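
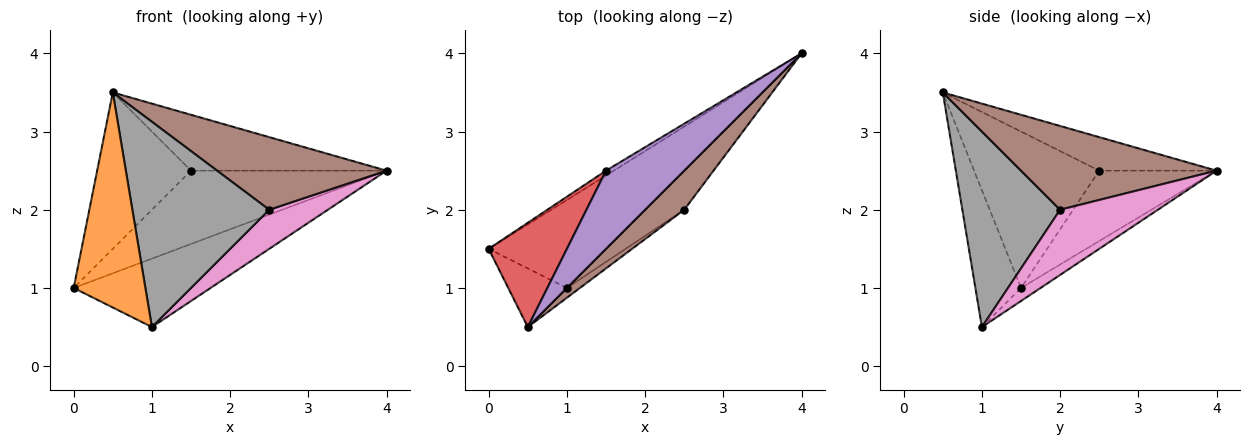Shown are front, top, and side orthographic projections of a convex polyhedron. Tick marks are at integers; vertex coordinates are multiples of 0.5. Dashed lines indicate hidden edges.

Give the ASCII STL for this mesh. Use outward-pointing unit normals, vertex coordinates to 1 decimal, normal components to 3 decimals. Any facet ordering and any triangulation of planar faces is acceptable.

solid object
 facet normal -0.087 0.612 -0.786
  outer loop
   vertex 1.0 1.0 0.5
   vertex 0.0 1.5 1.0
   vertex 4.0 4.0 2.5
  endloop
 endfacet
 facet normal -0.523 -0.822 -0.224
  outer loop
   vertex 1.0 1.0 0.5
   vertex 0.5 0.5 3.5
   vertex 0.0 1.5 1.0
  endloop
 endfacet
 facet normal -0.514 0.856 -0.057
  outer loop
   vertex 1.5 2.5 2.5
   vertex 4.0 4.0 2.5
   vertex 0.0 1.5 1.0
  endloop
 endfacet
 facet normal -0.743 0.557 0.371
  outer loop
   vertex 1.5 2.5 2.5
   vertex 0.0 1.5 1.0
   vertex 0.5 0.5 3.5
  endloop
 endfacet
 facet normal -0.329 0.549 0.768
  outer loop
   vertex 1.5 2.5 2.5
   vertex 0.5 0.5 3.5
   vertex 4.0 4.0 2.5
  endloop
 endfacet
 facet normal 0.713 -0.618 0.333
  outer loop
   vertex 2.5 2.0 2.0
   vertex 4.0 4.0 2.5
   vertex 0.5 0.5 3.5
  endloop
 endfacet
 facet normal 0.762 -0.457 -0.457
  outer loop
   vertex 2.5 2.0 2.0
   vertex 1.0 1.0 0.5
   vertex 4.0 4.0 2.5
  endloop
 endfacet
 facet normal 0.581 -0.813 -0.039
  outer loop
   vertex 2.5 2.0 2.0
   vertex 0.5 0.5 3.5
   vertex 1.0 1.0 0.5
  endloop
 endfacet
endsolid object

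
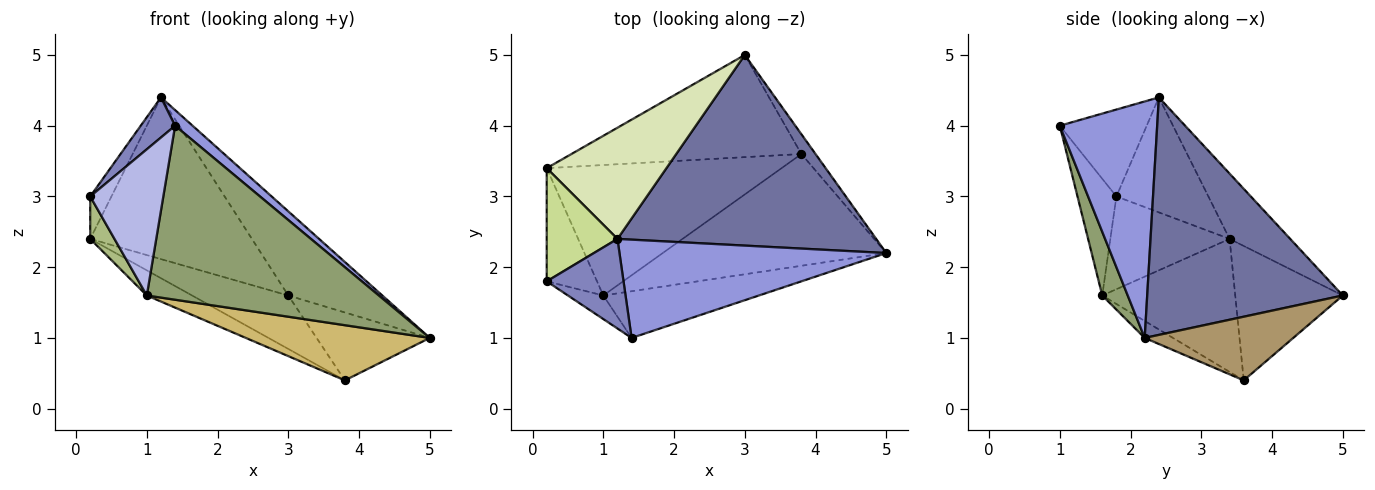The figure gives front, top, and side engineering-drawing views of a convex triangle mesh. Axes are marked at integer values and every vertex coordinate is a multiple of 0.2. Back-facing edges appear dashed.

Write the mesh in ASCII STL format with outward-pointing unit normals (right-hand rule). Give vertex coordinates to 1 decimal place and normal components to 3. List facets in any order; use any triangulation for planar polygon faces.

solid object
 facet normal 0.643 0.309 0.701
  outer loop
   vertex 1.2 2.4 4.4
   vertex 5.0 2.2 1.0
   vertex 3.0 5.0 1.6
  endloop
 endfacet
 facet normal -0.718 -0.284 0.635
  outer loop
   vertex 1.4 1.0 4.0
   vertex 1.2 2.4 4.4
   vertex 0.2 1.8 3.0
  endloop
 endfacet
 facet normal 0.659 -0.118 0.743
  outer loop
   vertex 1.4 1.0 4.0
   vertex 5.0 2.2 1.0
   vertex 1.2 2.4 4.4
  endloop
 endfacet
 facet normal -0.465 -0.874 -0.141
  outer loop
   vertex 1.0 1.6 1.6
   vertex 1.4 1.0 4.0
   vertex 0.2 1.8 3.0
  endloop
 endfacet
 facet normal 0.105 -0.960 -0.258
  outer loop
   vertex 1.0 1.6 1.6
   vertex 5.0 2.2 1.0
   vertex 1.4 1.0 4.0
  endloop
 endfacet
 facet normal -0.865 -0.176 -0.469
  outer loop
   vertex 0.2 3.4 2.4
   vertex 1.0 1.6 1.6
   vertex 0.2 1.8 3.0
  endloop
 endfacet
 facet normal -0.836 0.193 0.514
  outer loop
   vertex 0.2 3.4 2.4
   vertex 0.2 1.8 3.0
   vertex 1.2 2.4 4.4
  endloop
 endfacet
 facet normal -0.295 0.787 0.541
  outer loop
   vertex 0.2 3.4 2.4
   vertex 1.2 2.4 4.4
   vertex 3.0 5.0 1.6
  endloop
 endfacet
 facet normal 0.783 0.597 -0.174
  outer loop
   vertex 3.8 3.6 0.4
   vertex 3.0 5.0 1.6
   vertex 5.0 2.2 1.0
  endloop
 endfacet
 facet normal -0.068 -0.442 -0.895
  outer loop
   vertex 3.8 3.6 0.4
   vertex 5.0 2.2 1.0
   vertex 1.0 1.6 1.6
  endloop
 endfacet
 facet normal -0.460 0.412 -0.787
  outer loop
   vertex 3.8 3.6 0.4
   vertex 0.2 3.4 2.4
   vertex 3.0 5.0 1.6
  endloop
 endfacet
 facet normal -0.486 0.165 -0.858
  outer loop
   vertex 3.8 3.6 0.4
   vertex 1.0 1.6 1.6
   vertex 0.2 3.4 2.4
  endloop
 endfacet
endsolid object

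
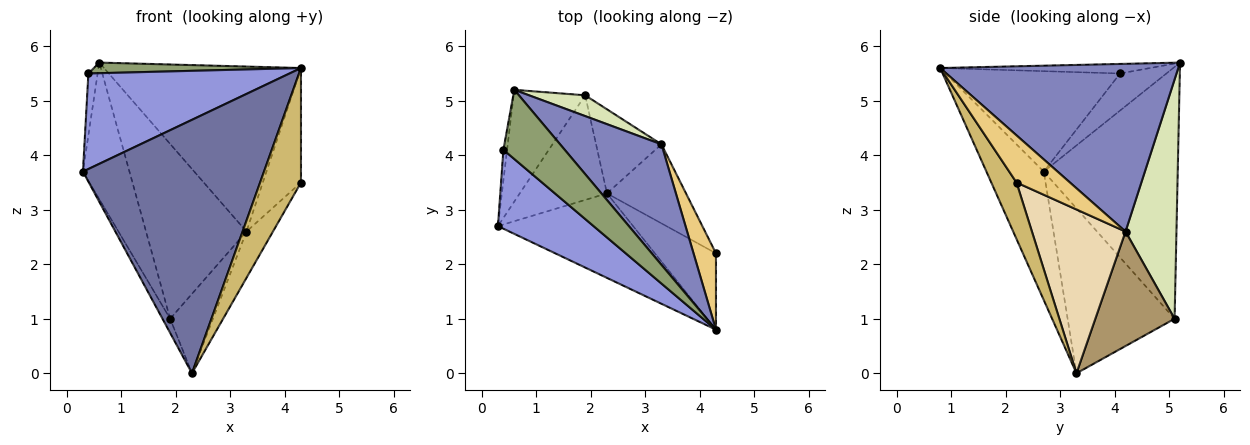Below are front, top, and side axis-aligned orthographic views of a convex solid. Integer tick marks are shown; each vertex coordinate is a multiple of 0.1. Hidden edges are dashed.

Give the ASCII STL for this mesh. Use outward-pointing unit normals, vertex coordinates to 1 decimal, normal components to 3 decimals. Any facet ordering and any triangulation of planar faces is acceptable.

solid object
 facet normal -0.288 -0.909 -0.303
  outer loop
   vertex 2.3 3.3 0.0
   vertex 4.3 0.8 5.6
   vertex 0.3 2.7 3.7
  endloop
 endfacet
 facet normal 0.699 0.578 0.422
  outer loop
   vertex 3.3 4.2 2.6
   vertex 0.6 5.2 5.7
   vertex 4.3 0.8 5.6
  endloop
 endfacet
 facet normal -0.556 -0.641 0.529
  outer loop
   vertex 0.4 4.1 5.5
   vertex 0.3 2.7 3.7
   vertex 4.3 0.8 5.6
  endloop
 endfacet
 facet normal -0.976 0.195 -0.098
  outer loop
   vertex 0.4 4.1 5.5
   vertex 0.6 5.2 5.7
   vertex 0.3 2.7 3.7
  endloop
 endfacet
 facet normal -0.152 -0.150 0.977
  outer loop
   vertex 0.4 4.1 5.5
   vertex 4.3 0.8 5.6
   vertex 0.6 5.2 5.7
  endloop
 endfacet
 facet normal -0.912 0.317 -0.259
  outer loop
   vertex 1.9 5.1 1.0
   vertex 0.3 2.7 3.7
   vertex 0.6 5.2 5.7
  endloop
 endfacet
 facet normal -0.882 0.063 -0.467
  outer loop
   vertex 1.9 5.1 1.0
   vertex 2.3 3.3 0.0
   vertex 0.3 2.7 3.7
  endloop
 endfacet
 facet normal 0.450 0.887 0.105
  outer loop
   vertex 1.9 5.1 1.0
   vertex 0.6 5.2 5.7
   vertex 3.3 4.2 2.6
  endloop
 endfacet
 facet normal 0.786 0.424 -0.449
  outer loop
   vertex 1.9 5.1 1.0
   vertex 3.3 4.2 2.6
   vertex 2.3 3.3 0.0
  endloop
 endfacet
 facet normal 0.457 -0.740 -0.494
  outer loop
   vertex 4.3 2.2 3.5
   vertex 4.3 0.8 5.6
   vertex 2.3 3.3 0.0
  endloop
 endfacet
 facet normal 0.759 0.542 0.361
  outer loop
   vertex 4.3 2.2 3.5
   vertex 3.3 4.2 2.6
   vertex 4.3 0.8 5.6
  endloop
 endfacet
 facet normal 0.873 0.247 -0.421
  outer loop
   vertex 4.3 2.2 3.5
   vertex 2.3 3.3 0.0
   vertex 3.3 4.2 2.6
  endloop
 endfacet
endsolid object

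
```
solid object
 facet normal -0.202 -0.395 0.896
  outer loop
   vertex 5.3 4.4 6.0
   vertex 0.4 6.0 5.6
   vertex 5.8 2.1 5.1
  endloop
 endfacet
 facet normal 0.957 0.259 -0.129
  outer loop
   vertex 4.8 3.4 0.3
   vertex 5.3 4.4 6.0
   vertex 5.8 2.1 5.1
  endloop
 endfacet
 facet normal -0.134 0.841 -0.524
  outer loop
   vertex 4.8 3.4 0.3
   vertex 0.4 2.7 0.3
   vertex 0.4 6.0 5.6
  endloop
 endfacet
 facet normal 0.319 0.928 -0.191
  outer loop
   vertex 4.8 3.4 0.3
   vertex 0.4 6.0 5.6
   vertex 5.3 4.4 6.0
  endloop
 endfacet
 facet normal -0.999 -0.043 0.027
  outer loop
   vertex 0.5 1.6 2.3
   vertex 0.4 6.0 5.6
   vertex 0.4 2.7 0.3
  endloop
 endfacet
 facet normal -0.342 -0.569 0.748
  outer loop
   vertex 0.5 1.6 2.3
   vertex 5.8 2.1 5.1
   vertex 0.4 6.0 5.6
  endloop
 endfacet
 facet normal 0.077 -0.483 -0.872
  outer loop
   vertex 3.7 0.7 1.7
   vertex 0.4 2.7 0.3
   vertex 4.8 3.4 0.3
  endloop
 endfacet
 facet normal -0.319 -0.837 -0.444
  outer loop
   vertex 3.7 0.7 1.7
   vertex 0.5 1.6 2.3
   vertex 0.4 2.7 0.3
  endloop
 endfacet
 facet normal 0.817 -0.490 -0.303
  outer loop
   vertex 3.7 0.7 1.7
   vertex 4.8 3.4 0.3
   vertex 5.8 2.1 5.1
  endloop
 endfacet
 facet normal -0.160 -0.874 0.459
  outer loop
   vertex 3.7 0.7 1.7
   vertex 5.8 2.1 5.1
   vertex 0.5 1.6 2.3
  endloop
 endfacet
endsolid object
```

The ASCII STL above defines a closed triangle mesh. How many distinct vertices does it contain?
7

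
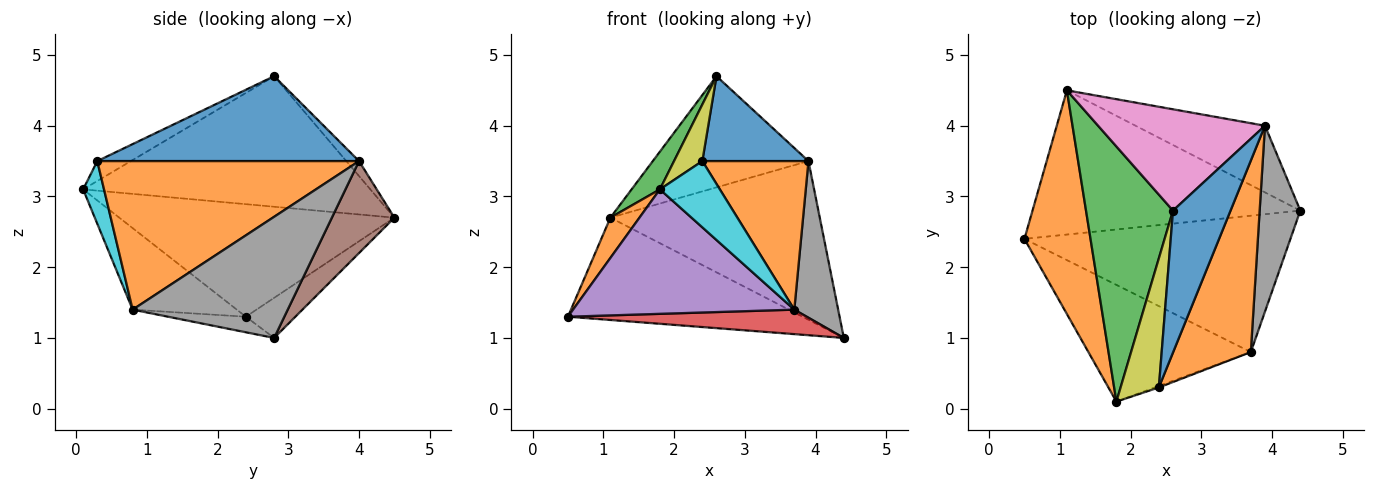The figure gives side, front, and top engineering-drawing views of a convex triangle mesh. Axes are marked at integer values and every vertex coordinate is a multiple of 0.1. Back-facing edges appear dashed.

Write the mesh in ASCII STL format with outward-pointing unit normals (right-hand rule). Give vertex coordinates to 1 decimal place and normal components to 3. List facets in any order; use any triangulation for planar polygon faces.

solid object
 facet normal -0.121 0.574 -0.810
  outer loop
   vertex 1.1 4.5 2.7
   vertex 4.4 2.8 1.0
   vertex 0.5 2.4 1.3
  endloop
 endfacet
 facet normal -0.859 -0.091 0.504
  outer loop
   vertex 1.1 4.5 2.7
   vertex 0.5 2.4 1.3
   vertex 1.8 0.1 3.1
  endloop
 endfacet
 facet normal -0.829 -0.082 0.553
  outer loop
   vertex 1.1 4.5 2.7
   vertex 1.8 0.1 3.1
   vertex 2.6 2.8 4.7
  endloop
 endfacet
 facet normal -0.057 -0.176 -0.983
  outer loop
   vertex 3.7 0.8 1.4
   vertex 0.5 2.4 1.3
   vertex 4.4 2.8 1.0
  endloop
 endfacet
 facet normal -0.325 -0.690 -0.647
  outer loop
   vertex 3.7 0.8 1.4
   vertex 1.8 0.1 3.1
   vertex 0.5 2.4 1.3
  endloop
 endfacet
 facet normal 0.265 0.889 -0.374
  outer loop
   vertex 3.9 4.0 3.5
   vertex 4.4 2.8 1.0
   vertex 1.1 4.5 2.7
  endloop
 endfacet
 facet normal -0.060 0.738 0.672
  outer loop
   vertex 3.9 4.0 3.5
   vertex 1.1 4.5 2.7
   vertex 2.6 2.8 4.7
  endloop
 endfacet
 facet normal 0.916 -0.259 0.307
  outer loop
   vertex 3.9 4.0 3.5
   vertex 3.7 0.8 1.4
   vertex 4.4 2.8 1.0
  endloop
 endfacet
 facet normal -0.430 -0.362 0.827
  outer loop
   vertex 2.4 0.3 3.5
   vertex 2.6 2.8 4.7
   vertex 1.8 0.1 3.1
  endloop
 endfacet
 facet normal 0.329 -0.944 -0.021
  outer loop
   vertex 2.4 0.3 3.5
   vertex 1.8 0.1 3.1
   vertex 3.7 0.8 1.4
  endloop
 endfacet
 facet normal 0.785 -0.318 0.532
  outer loop
   vertex 2.4 0.3 3.5
   vertex 3.9 4.0 3.5
   vertex 2.6 2.8 4.7
  endloop
 endfacet
 facet normal 0.834 -0.338 0.436
  outer loop
   vertex 2.4 0.3 3.5
   vertex 3.7 0.8 1.4
   vertex 3.9 4.0 3.5
  endloop
 endfacet
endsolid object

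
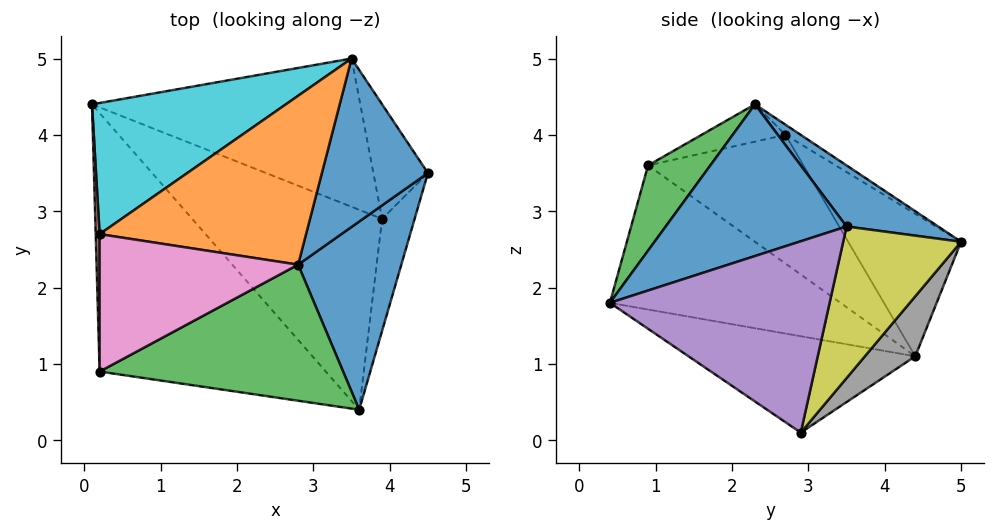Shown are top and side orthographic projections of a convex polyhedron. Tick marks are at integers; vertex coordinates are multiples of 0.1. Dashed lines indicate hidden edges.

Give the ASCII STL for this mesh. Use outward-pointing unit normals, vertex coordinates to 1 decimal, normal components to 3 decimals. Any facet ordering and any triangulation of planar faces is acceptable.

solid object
 facet normal 0.762 -0.388 0.518
  outer loop
   vertex 2.8 2.3 4.4
   vertex 3.6 0.4 1.8
   vertex 4.5 3.5 2.8
  endloop
 endfacet
 facet normal -0.457 -0.526 -0.718
  outer loop
   vertex 0.2 0.9 3.6
   vertex 0.1 4.4 1.1
   vertex 3.6 0.4 1.8
  endloop
 endfacet
 facet normal 0.216 -0.755 0.619
  outer loop
   vertex 0.2 0.9 3.6
   vertex 3.6 0.4 1.8
   vertex 2.8 2.3 4.4
  endloop
 endfacet
 facet normal -0.396 -0.483 -0.781
  outer loop
   vertex 3.9 2.9 0.1
   vertex 3.6 0.4 1.8
   vertex 0.1 4.4 1.1
  endloop
 endfacet
 facet normal 0.960 -0.226 -0.163
  outer loop
   vertex 3.9 2.9 0.1
   vertex 4.5 3.5 2.8
   vertex 3.6 0.4 1.8
  endloop
 endfacet
 facet normal -1.000 -0.007 0.030
  outer loop
   vertex 0.2 2.7 4.0
   vertex 0.1 4.4 1.1
   vertex 0.2 0.9 3.6
  endloop
 endfacet
 facet normal -0.181 -0.213 0.960
  outer loop
   vertex 0.2 2.7 4.0
   vertex 0.2 0.9 3.6
   vertex 2.8 2.3 4.4
  endloop
 endfacet
 facet normal 0.139 0.769 -0.624
  outer loop
   vertex 3.5 5.0 2.6
   vertex 3.9 2.9 0.1
   vertex 0.1 4.4 1.1
  endloop
 endfacet
 facet normal 0.813 0.503 -0.293
  outer loop
   vertex 3.5 5.0 2.6
   vertex 4.5 3.5 2.8
   vertex 3.9 2.9 0.1
  endloop
 endfacet
 facet normal -0.354 0.801 0.482
  outer loop
   vertex 3.5 5.0 2.6
   vertex 0.1 4.4 1.1
   vertex 0.2 2.7 4.0
  endloop
 endfacet
 facet normal 0.455 0.409 0.791
  outer loop
   vertex 3.5 5.0 2.6
   vertex 2.8 2.3 4.4
   vertex 4.5 3.5 2.8
  endloop
 endfacet
 facet normal -0.041 0.562 0.826
  outer loop
   vertex 3.5 5.0 2.6
   vertex 0.2 2.7 4.0
   vertex 2.8 2.3 4.4
  endloop
 endfacet
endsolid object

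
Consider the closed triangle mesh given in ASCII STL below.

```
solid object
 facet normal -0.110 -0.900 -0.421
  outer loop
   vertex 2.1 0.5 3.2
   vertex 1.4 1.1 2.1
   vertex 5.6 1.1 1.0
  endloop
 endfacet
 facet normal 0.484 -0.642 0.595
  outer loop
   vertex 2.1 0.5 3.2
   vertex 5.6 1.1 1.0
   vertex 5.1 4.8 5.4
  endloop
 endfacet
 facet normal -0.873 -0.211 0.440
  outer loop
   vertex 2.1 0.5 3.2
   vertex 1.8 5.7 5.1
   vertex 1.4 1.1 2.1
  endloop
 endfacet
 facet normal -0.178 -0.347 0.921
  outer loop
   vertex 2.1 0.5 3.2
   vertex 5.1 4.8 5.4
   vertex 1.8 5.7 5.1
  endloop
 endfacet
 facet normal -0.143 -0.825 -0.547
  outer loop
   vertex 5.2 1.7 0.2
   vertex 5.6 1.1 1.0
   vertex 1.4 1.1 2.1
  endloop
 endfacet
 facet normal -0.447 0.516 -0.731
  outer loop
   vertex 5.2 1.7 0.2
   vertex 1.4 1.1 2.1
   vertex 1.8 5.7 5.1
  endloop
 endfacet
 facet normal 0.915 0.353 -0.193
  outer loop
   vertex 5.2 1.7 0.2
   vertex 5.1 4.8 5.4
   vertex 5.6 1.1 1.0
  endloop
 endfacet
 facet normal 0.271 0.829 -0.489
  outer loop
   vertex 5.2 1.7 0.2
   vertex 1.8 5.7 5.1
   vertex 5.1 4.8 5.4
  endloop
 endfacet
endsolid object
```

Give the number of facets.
8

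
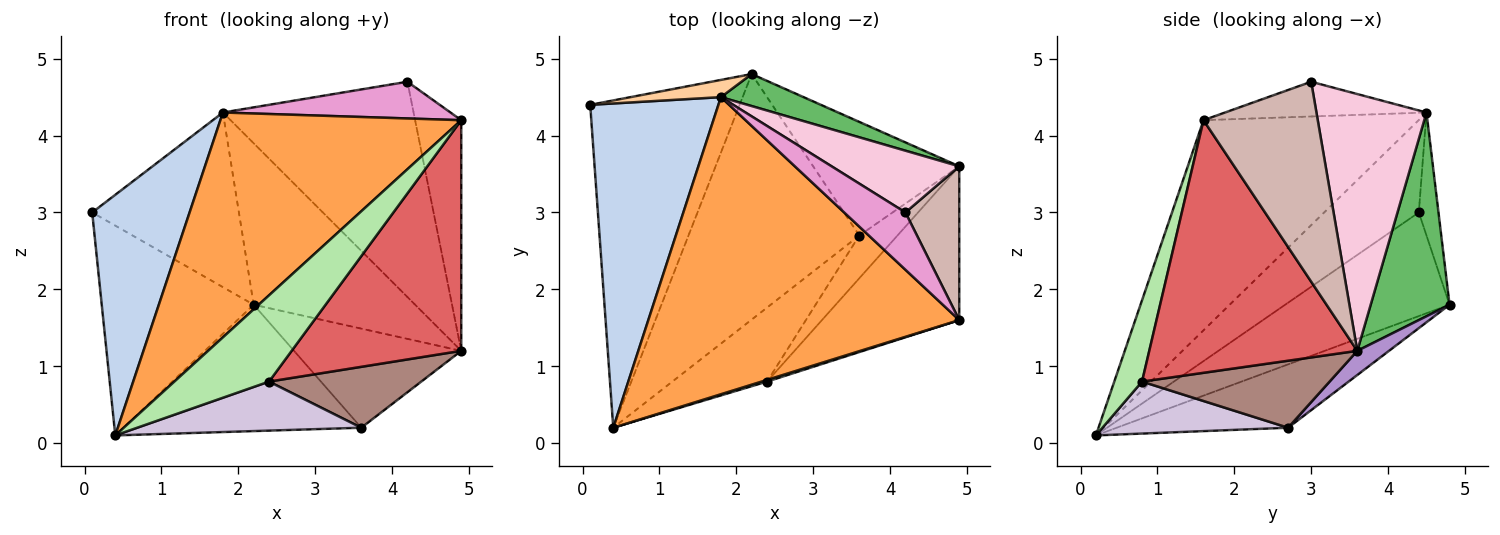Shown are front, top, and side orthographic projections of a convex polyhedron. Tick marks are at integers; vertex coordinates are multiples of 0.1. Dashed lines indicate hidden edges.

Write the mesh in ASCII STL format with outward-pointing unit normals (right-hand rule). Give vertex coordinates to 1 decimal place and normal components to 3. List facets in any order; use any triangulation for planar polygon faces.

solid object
 facet normal -0.504 0.466 -0.727
  outer loop
   vertex 2.2 4.8 1.8
   vertex 0.4 0.2 0.1
   vertex 0.1 4.4 3.0
  endloop
 endfacet
 facet normal -0.501 -0.516 0.695
  outer loop
   vertex 1.8 4.5 4.3
   vertex 0.1 4.4 3.0
   vertex 0.4 0.2 0.1
  endloop
 endfacet
 facet normal -0.474 -0.531 0.702
  outer loop
   vertex 1.8 4.5 4.3
   vertex 0.4 0.2 0.1
   vertex 4.9 1.6 4.2
  endloop
 endfacet
 facet normal -0.132 0.986 0.097
  outer loop
   vertex 1.8 4.5 4.3
   vertex 2.2 4.8 1.8
   vertex 0.1 4.4 3.0
  endloop
 endfacet
 facet normal 0.432 0.885 0.175
  outer loop
   vertex 1.8 4.5 4.3
   vertex 4.9 3.6 1.2
   vertex 2.2 4.8 1.8
  endloop
 endfacet
 facet normal 0.281 -0.959 0.019
  outer loop
   vertex 2.4 0.8 0.8
   vertex 4.9 1.6 4.2
   vertex 0.4 0.2 0.1
  endloop
 endfacet
 facet normal 0.714 -0.582 -0.388
  outer loop
   vertex 2.4 0.8 0.8
   vertex 4.9 3.6 1.2
   vertex 4.9 1.6 4.2
  endloop
 endfacet
 facet normal -0.313 0.435 -0.844
  outer loop
   vertex 3.6 2.7 0.2
   vertex 0.4 0.2 0.1
   vertex 2.2 4.8 1.8
  endloop
 endfacet
 facet normal 0.124 0.652 -0.748
  outer loop
   vertex 3.6 2.7 0.2
   vertex 2.2 4.8 1.8
   vertex 4.9 3.6 1.2
  endloop
 endfacet
 facet normal 0.416 -0.502 -0.758
  outer loop
   vertex 3.6 2.7 0.2
   vertex 2.4 0.8 0.8
   vertex 0.4 0.2 0.1
  endloop
 endfacet
 facet normal 0.710 -0.576 -0.405
  outer loop
   vertex 3.6 2.7 0.2
   vertex 4.9 3.6 1.2
   vertex 2.4 0.8 0.8
  endloop
 endfacet
 facet normal 0.900 0.363 0.242
  outer loop
   vertex 4.2 3.0 4.7
   vertex 4.9 1.6 4.2
   vertex 4.9 3.6 1.2
  endloop
 endfacet
 facet normal -0.431 -0.487 0.760
  outer loop
   vertex 4.2 3.0 4.7
   vertex 1.8 4.5 4.3
   vertex 4.9 1.6 4.2
  endloop
 endfacet
 facet normal 0.485 0.841 0.241
  outer loop
   vertex 4.2 3.0 4.7
   vertex 4.9 3.6 1.2
   vertex 1.8 4.5 4.3
  endloop
 endfacet
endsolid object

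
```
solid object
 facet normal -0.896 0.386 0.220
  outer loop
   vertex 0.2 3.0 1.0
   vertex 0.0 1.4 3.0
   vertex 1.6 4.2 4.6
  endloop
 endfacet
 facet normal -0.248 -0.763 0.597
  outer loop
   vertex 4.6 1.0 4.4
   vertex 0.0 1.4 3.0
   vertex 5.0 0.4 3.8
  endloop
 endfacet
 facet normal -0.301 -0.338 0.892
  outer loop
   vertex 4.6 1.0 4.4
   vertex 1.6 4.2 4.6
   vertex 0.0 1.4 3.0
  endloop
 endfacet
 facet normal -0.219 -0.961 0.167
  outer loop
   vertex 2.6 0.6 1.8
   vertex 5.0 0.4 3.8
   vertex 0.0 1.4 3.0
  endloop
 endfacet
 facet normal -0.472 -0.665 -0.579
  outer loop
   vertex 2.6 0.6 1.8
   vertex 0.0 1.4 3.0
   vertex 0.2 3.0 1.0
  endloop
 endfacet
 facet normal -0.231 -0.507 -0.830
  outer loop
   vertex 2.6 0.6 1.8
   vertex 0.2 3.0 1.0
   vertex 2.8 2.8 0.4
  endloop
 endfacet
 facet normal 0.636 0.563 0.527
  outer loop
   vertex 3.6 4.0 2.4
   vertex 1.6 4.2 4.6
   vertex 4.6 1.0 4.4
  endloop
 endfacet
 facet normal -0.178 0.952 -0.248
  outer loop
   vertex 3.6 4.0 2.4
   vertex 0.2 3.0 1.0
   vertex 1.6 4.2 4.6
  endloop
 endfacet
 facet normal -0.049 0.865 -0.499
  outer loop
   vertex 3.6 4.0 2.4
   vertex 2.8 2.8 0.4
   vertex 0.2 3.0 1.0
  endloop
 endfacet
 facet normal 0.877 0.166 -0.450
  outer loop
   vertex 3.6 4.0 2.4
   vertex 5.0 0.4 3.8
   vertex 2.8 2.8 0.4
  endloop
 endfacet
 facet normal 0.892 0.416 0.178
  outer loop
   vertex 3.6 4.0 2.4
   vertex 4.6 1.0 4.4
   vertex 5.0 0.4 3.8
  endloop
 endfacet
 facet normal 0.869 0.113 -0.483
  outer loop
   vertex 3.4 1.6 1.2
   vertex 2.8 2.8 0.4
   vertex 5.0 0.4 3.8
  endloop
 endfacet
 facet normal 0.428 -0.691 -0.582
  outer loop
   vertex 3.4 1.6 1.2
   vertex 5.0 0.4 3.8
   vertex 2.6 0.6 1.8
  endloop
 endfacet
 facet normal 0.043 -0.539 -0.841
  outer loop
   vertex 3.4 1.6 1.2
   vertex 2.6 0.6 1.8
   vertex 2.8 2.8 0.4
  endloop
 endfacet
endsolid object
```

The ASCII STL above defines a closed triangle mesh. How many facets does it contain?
14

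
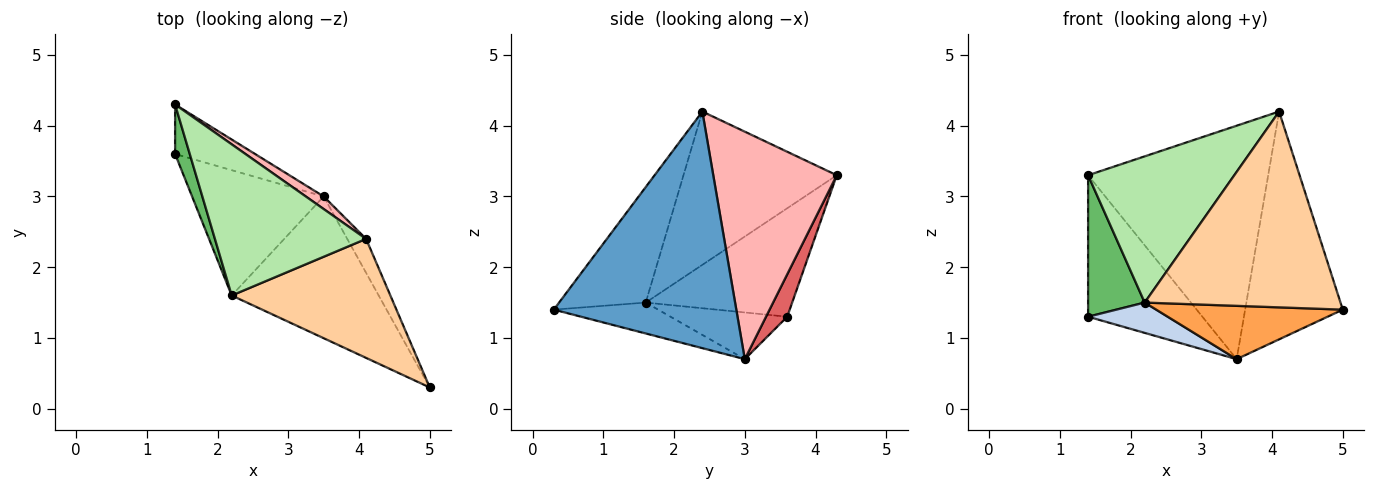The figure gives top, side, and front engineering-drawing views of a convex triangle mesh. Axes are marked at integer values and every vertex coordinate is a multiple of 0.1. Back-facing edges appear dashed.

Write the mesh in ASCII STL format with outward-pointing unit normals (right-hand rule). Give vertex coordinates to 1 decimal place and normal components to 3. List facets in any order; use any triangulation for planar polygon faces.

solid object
 facet normal 0.880 0.470 -0.070
  outer loop
   vertex 4.1 2.4 4.2
   vertex 5.0 0.3 1.4
   vertex 3.5 3.0 0.7
  endloop
 endfacet
 facet normal -0.326 -0.222 -0.919
  outer loop
   vertex 2.2 1.6 1.5
   vertex 1.4 3.6 1.3
   vertex 3.5 3.0 0.7
  endloop
 endfacet
 facet normal -0.193 -0.345 -0.918
  outer loop
   vertex 2.2 1.6 1.5
   vertex 3.5 3.0 0.7
   vertex 5.0 0.3 1.4
  endloop
 endfacet
 facet normal -0.354 -0.799 0.486
  outer loop
   vertex 2.2 1.6 1.5
   vertex 5.0 0.3 1.4
   vertex 4.1 2.4 4.2
  endloop
 endfacet
 facet normal -0.925 -0.358 0.125
  outer loop
   vertex 1.4 4.3 3.3
   vertex 1.4 3.6 1.3
   vertex 2.2 1.6 1.5
  endloop
 endfacet
 facet normal -0.589 -0.562 0.581
  outer loop
   vertex 1.4 4.3 3.3
   vertex 2.2 1.6 1.5
   vertex 4.1 2.4 4.2
  endloop
 endfacet
 facet normal 0.173 0.930 -0.325
  outer loop
   vertex 1.4 4.3 3.3
   vertex 3.5 3.0 0.7
   vertex 1.4 3.6 1.3
  endloop
 endfacet
 facet normal 0.565 0.824 0.044
  outer loop
   vertex 1.4 4.3 3.3
   vertex 4.1 2.4 4.2
   vertex 3.5 3.0 0.7
  endloop
 endfacet
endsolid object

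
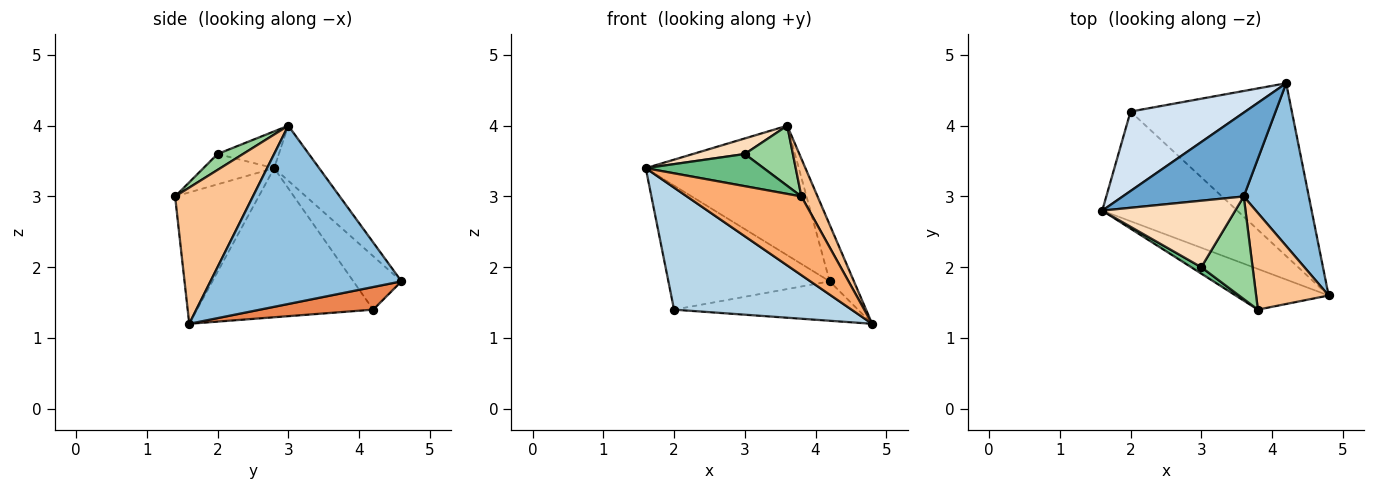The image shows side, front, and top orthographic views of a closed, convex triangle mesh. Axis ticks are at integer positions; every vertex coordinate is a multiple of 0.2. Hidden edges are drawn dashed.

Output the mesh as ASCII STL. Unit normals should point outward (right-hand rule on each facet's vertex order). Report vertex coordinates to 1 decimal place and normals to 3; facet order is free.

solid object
 facet normal -0.240 0.815 0.527
  outer loop
   vertex 3.6 3.0 4.0
   vertex 4.2 4.6 1.8
   vertex 1.6 2.8 3.4
  endloop
 endfacet
 facet normal 0.933 0.118 0.341
  outer loop
   vertex 3.6 3.0 4.0
   vertex 4.8 1.6 1.2
   vertex 4.2 4.6 1.8
  endloop
 endfacet
 facet normal -0.594 -0.598 -0.538
  outer loop
   vertex 2.0 4.2 1.4
   vertex 4.8 1.6 1.2
   vertex 1.6 2.8 3.4
  endloop
 endfacet
 facet normal -0.244 0.817 0.523
  outer loop
   vertex 2.0 4.2 1.4
   vertex 1.6 2.8 3.4
   vertex 4.2 4.6 1.8
  endloop
 endfacet
 facet normal 0.136 0.220 -0.966
  outer loop
   vertex 2.0 4.2 1.4
   vertex 4.2 4.6 1.8
   vertex 4.8 1.6 1.2
  endloop
 endfacet
 facet normal -0.544 -0.745 -0.385
  outer loop
   vertex 3.8 1.4 3.0
   vertex 1.6 2.8 3.4
   vertex 4.8 1.6 1.2
  endloop
 endfacet
 facet normal 0.868 -0.180 0.462
  outer loop
   vertex 3.8 1.4 3.0
   vertex 4.8 1.6 1.2
   vertex 3.6 3.0 4.0
  endloop
 endfacet
 facet normal -0.260 -0.220 0.940
  outer loop
   vertex 3.0 2.0 3.6
   vertex 3.6 3.0 4.0
   vertex 1.6 2.8 3.4
  endloop
 endfacet
 facet normal -0.507 -0.845 0.169
  outer loop
   vertex 3.0 2.0 3.6
   vertex 1.6 2.8 3.4
   vertex 3.8 1.4 3.0
  endloop
 endfacet
 facet normal 0.259 -0.489 0.833
  outer loop
   vertex 3.0 2.0 3.6
   vertex 3.8 1.4 3.0
   vertex 3.6 3.0 4.0
  endloop
 endfacet
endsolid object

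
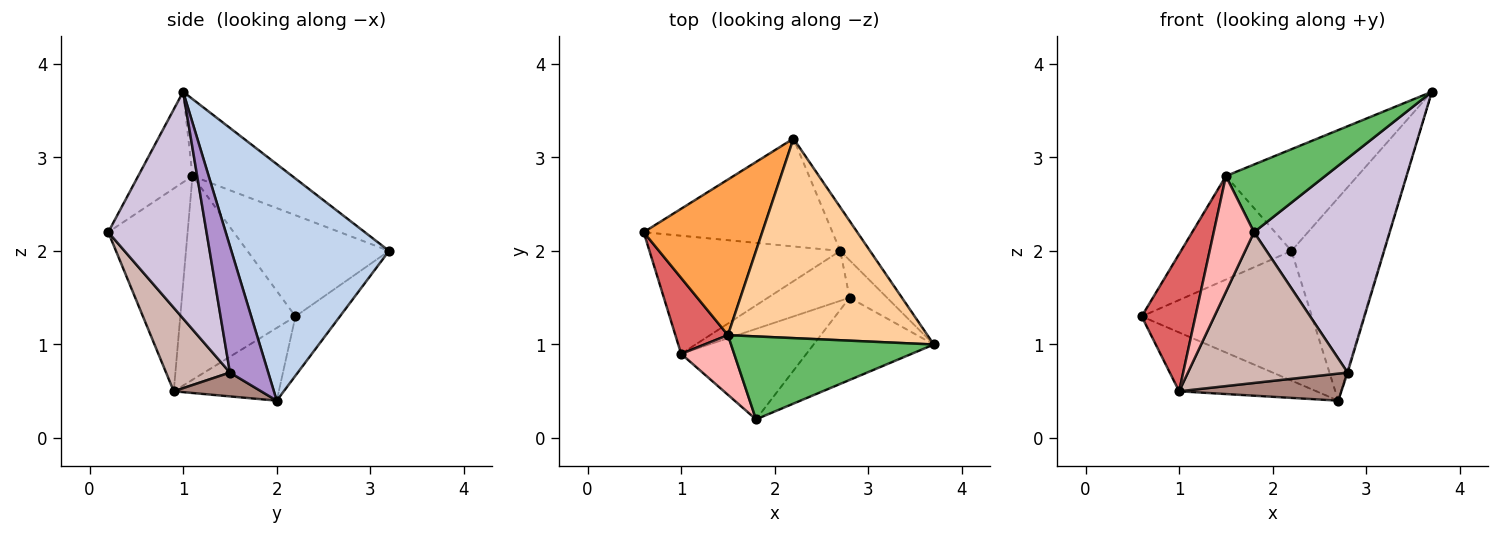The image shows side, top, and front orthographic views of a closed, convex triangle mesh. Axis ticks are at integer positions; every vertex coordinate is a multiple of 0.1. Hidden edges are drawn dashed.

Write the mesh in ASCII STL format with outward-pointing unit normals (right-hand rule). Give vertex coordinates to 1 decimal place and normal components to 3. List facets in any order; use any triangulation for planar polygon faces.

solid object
 facet normal -0.197 0.754 -0.627
  outer loop
   vertex 2.7 2.0 0.4
   vertex 0.6 2.2 1.3
   vertex 2.2 3.2 2.0
  endloop
 endfacet
 facet normal 0.858 0.502 -0.108
  outer loop
   vertex 2.7 2.0 0.4
   vertex 2.2 3.2 2.0
   vertex 3.7 1.0 3.7
  endloop
 endfacet
 facet normal -0.579 0.452 0.679
  outer loop
   vertex 1.5 1.1 2.8
   vertex 2.2 3.2 2.0
   vertex 0.6 2.2 1.3
  endloop
 endfacet
 facet normal -0.325 0.429 0.843
  outer loop
   vertex 1.5 1.1 2.8
   vertex 3.7 1.0 3.7
   vertex 2.2 3.2 2.0
  endloop
 endfacet
 facet normal -0.327 -0.597 0.732
  outer loop
   vertex 1.5 1.1 2.8
   vertex 1.8 0.2 2.2
   vertex 3.7 1.0 3.7
  endloop
 endfacet
 facet normal -0.323 0.422 -0.847
  outer loop
   vertex 1.0 0.9 0.5
   vertex 0.6 2.2 1.3
   vertex 2.7 2.0 0.4
  endloop
 endfacet
 facet normal -0.882 -0.412 0.228
  outer loop
   vertex 1.0 0.9 0.5
   vertex 1.5 1.1 2.8
   vertex 0.6 2.2 1.3
  endloop
 endfacet
 facet normal -0.868 -0.441 0.227
  outer loop
   vertex 1.0 0.9 0.5
   vertex 1.8 0.2 2.2
   vertex 1.5 1.1 2.8
  endloop
 endfacet
 facet normal 0.959 0.021 -0.284
  outer loop
   vertex 2.8 1.5 0.7
   vertex 2.7 2.0 0.4
   vertex 3.7 1.0 3.7
  endloop
 endfacet
 facet normal 0.560 -0.773 -0.297
  outer loop
   vertex 2.8 1.5 0.7
   vertex 3.7 1.0 3.7
   vertex 1.8 0.2 2.2
  endloop
 endfacet
 facet normal 0.248 -0.461 -0.852
  outer loop
   vertex 2.8 1.5 0.7
   vertex 1.0 0.9 0.5
   vertex 2.7 2.0 0.4
  endloop
 endfacet
 facet normal 0.324 -0.811 -0.487
  outer loop
   vertex 2.8 1.5 0.7
   vertex 1.8 0.2 2.2
   vertex 1.0 0.9 0.5
  endloop
 endfacet
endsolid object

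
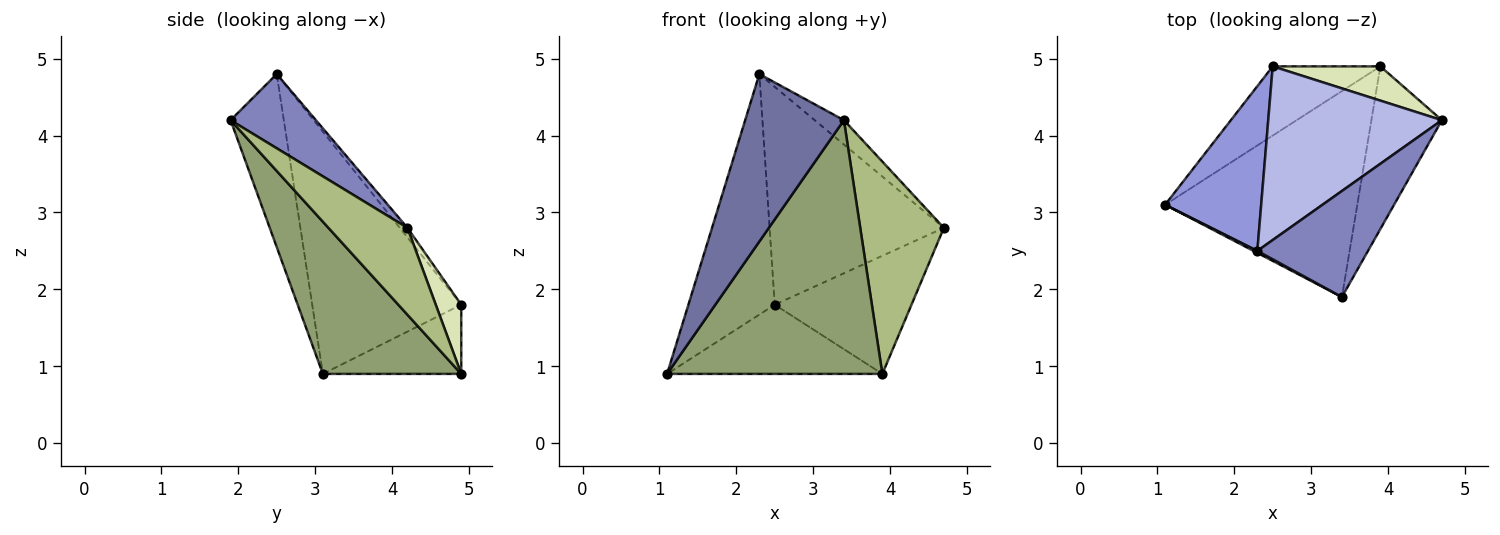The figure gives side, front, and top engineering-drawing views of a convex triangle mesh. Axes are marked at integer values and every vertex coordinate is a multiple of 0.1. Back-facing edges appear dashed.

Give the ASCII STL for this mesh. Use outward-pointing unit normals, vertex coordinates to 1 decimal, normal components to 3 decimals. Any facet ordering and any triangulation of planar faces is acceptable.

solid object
 facet normal -0.474 -0.880 0.011
  outer loop
   vertex 2.3 2.5 4.8
   vertex 1.1 3.1 0.9
   vertex 3.4 1.9 4.2
  endloop
 endfacet
 facet normal 0.547 0.187 0.816
  outer loop
   vertex 2.3 2.5 4.8
   vertex 3.4 1.9 4.2
   vertex 4.7 4.2 2.8
  endloop
 endfacet
 facet normal -0.818 0.474 0.325
  outer loop
   vertex 2.5 4.9 1.8
   vertex 1.1 3.1 0.9
   vertex 2.3 2.5 4.8
  endloop
 endfacet
 facet normal -0.034 0.782 0.623
  outer loop
   vertex 2.5 4.9 1.8
   vertex 2.3 2.5 4.8
   vertex 4.7 4.2 2.8
  endloop
 endfacet
 facet normal 0.447 -0.695 -0.564
  outer loop
   vertex 3.9 4.9 0.9
   vertex 3.4 1.9 4.2
   vertex 1.1 3.1 0.9
  endloop
 endfacet
 facet normal 0.600 -0.635 -0.487
  outer loop
   vertex 3.9 4.9 0.9
   vertex 4.7 4.2 2.8
   vertex 3.4 1.9 4.2
  endloop
 endfacet
 facet normal -0.414 0.644 -0.644
  outer loop
   vertex 3.9 4.9 0.9
   vertex 1.1 3.1 0.9
   vertex 2.5 4.9 1.8
  endloop
 endfacet
 facet normal 0.176 0.945 0.274
  outer loop
   vertex 3.9 4.9 0.9
   vertex 2.5 4.9 1.8
   vertex 4.7 4.2 2.8
  endloop
 endfacet
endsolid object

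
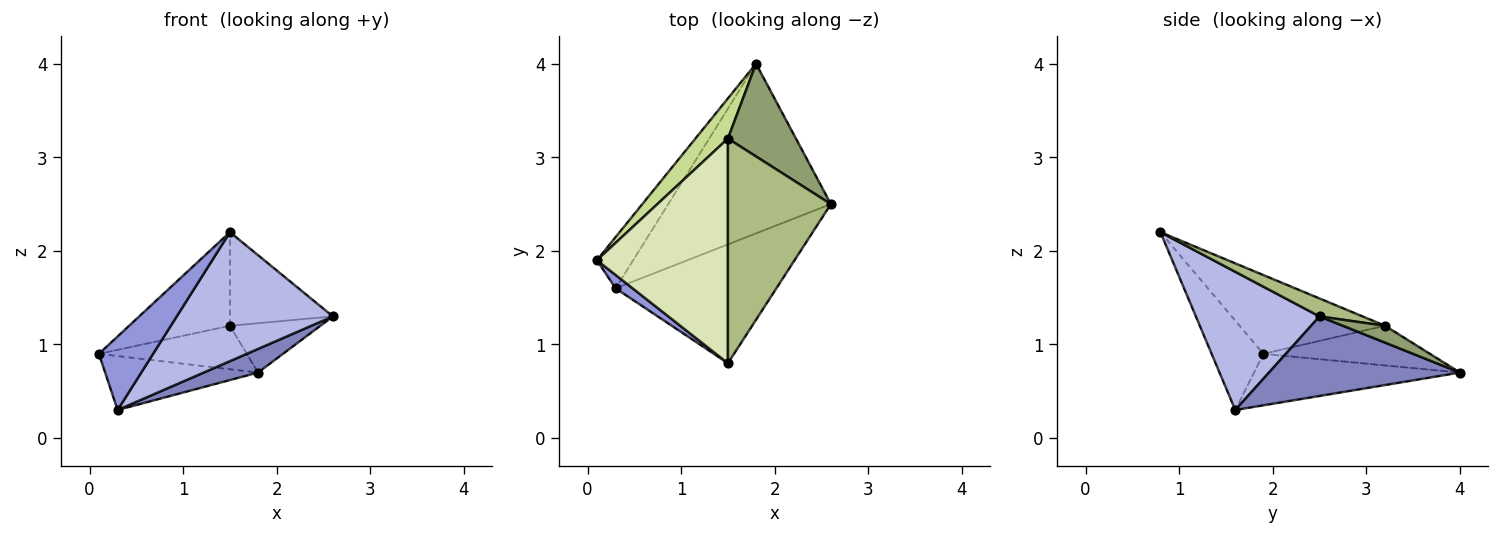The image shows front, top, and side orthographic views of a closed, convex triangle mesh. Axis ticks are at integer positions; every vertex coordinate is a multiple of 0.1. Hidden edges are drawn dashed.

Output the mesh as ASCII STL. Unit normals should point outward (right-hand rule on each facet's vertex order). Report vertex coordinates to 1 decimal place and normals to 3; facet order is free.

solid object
 facet normal -0.699 0.519 -0.492
  outer loop
   vertex 0.3 1.6 0.3
   vertex 0.1 1.9 0.9
   vertex 1.8 4.0 0.7
  endloop
 endfacet
 facet normal 0.436 -0.124 -0.891
  outer loop
   vertex 0.3 1.6 0.3
   vertex 1.8 4.0 0.7
   vertex 2.6 2.5 1.3
  endloop
 endfacet
 facet normal -0.685 -0.717 0.130
  outer loop
   vertex 1.5 0.8 2.2
   vertex 0.1 1.9 0.9
   vertex 0.3 1.6 0.3
  endloop
 endfacet
 facet normal 0.503 -0.636 -0.585
  outer loop
   vertex 1.5 0.8 2.2
   vertex 0.3 1.6 0.3
   vertex 2.6 2.5 1.3
  endloop
 endfacet
 facet normal 0.214 0.459 0.862
  outer loop
   vertex 1.5 3.2 1.2
   vertex 2.6 2.5 1.3
   vertex 1.8 4.0 0.7
  endloop
 endfacet
 facet normal 0.159 0.380 0.911
  outer loop
   vertex 1.5 3.2 1.2
   vertex 1.5 0.8 2.2
   vertex 2.6 2.5 1.3
  endloop
 endfacet
 facet normal -0.637 0.566 0.523
  outer loop
   vertex 1.5 3.2 1.2
   vertex 1.8 4.0 0.7
   vertex 0.1 1.9 0.9
  endloop
 endfacet
 facet normal -0.485 0.336 0.807
  outer loop
   vertex 1.5 3.2 1.2
   vertex 0.1 1.9 0.9
   vertex 1.5 0.8 2.2
  endloop
 endfacet
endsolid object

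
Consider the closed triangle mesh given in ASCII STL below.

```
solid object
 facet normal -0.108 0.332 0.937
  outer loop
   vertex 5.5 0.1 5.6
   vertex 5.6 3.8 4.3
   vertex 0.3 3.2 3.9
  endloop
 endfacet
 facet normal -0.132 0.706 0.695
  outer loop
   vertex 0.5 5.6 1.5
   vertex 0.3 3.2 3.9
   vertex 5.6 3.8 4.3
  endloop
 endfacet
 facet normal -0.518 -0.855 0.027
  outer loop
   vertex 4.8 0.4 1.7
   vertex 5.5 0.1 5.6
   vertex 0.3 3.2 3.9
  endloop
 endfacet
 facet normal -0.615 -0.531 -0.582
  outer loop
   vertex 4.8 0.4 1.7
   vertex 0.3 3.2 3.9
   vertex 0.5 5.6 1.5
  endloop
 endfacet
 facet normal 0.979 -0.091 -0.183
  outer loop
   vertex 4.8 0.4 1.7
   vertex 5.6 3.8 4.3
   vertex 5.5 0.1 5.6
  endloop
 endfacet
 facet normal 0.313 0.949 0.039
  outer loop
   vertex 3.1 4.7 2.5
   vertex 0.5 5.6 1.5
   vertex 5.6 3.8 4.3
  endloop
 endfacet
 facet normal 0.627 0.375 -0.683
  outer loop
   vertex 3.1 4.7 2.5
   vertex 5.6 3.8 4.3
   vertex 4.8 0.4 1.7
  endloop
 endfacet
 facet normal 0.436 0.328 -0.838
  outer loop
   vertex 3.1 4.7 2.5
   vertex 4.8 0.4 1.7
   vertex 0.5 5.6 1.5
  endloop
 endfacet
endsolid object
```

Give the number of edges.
12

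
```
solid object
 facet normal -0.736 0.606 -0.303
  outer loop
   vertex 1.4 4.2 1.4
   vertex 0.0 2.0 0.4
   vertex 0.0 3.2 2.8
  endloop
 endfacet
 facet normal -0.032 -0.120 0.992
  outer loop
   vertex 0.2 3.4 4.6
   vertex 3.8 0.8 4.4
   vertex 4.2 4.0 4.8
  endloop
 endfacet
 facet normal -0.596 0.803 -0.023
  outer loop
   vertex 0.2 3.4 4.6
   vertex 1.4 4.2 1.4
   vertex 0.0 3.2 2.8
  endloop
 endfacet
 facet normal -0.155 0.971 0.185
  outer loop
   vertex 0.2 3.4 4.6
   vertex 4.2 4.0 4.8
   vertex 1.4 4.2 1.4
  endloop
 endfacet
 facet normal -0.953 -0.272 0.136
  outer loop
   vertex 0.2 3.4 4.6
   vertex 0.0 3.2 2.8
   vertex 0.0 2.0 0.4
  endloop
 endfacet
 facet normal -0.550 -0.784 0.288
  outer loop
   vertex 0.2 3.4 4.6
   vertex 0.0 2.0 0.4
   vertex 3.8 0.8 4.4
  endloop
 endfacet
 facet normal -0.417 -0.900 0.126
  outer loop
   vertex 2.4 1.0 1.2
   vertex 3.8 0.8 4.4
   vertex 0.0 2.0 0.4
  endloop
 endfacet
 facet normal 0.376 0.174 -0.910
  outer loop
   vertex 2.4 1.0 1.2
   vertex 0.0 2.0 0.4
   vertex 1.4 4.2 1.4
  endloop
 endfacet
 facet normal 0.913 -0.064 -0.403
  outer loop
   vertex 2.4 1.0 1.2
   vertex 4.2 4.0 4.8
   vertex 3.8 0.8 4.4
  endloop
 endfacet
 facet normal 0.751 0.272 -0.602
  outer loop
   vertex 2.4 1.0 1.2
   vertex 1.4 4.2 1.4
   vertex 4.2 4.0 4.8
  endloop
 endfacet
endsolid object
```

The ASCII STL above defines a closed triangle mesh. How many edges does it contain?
15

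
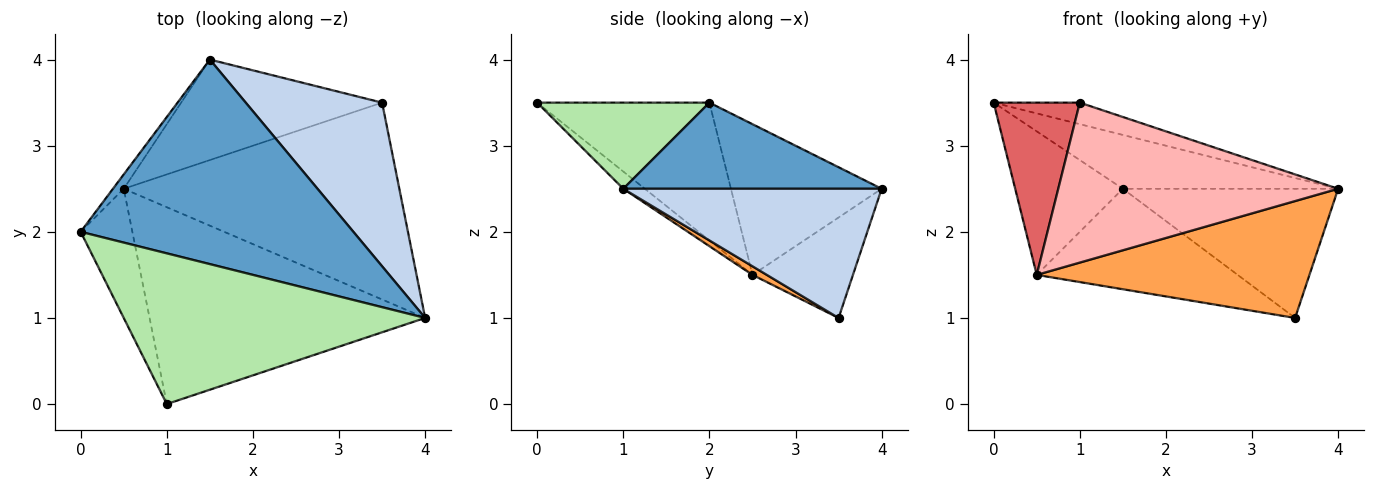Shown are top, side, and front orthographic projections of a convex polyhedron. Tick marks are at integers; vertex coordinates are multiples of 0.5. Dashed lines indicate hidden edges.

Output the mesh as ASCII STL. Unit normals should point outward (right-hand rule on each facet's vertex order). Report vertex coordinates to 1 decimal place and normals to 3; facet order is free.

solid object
 facet normal 0.292 0.243 0.925
  outer loop
   vertex 1.5 4.0 2.5
   vertex 0.0 2.0 3.5
   vertex 4.0 1.0 2.5
  endloop
 endfacet
 facet normal 0.597 0.497 0.630
  outer loop
   vertex 3.5 3.5 1.0
   vertex 1.5 4.0 2.5
   vertex 4.0 1.0 2.5
  endloop
 endfacet
 facet normal 0.027 -0.510 -0.860
  outer loop
   vertex 0.5 2.5 1.5
   vertex 3.5 3.5 1.0
   vertex 4.0 1.0 2.5
  endloop
 endfacet
 facet normal -0.812 0.580 -0.058
  outer loop
   vertex 0.5 2.5 1.5
   vertex 0.0 2.0 3.5
   vertex 1.5 4.0 2.5
  endloop
 endfacet
 facet normal -0.333 0.667 -0.667
  outer loop
   vertex 0.5 2.5 1.5
   vertex 1.5 4.0 2.5
   vertex 3.5 3.5 1.0
  endloop
 endfacet
 facet normal 0.272 0.136 0.953
  outer loop
   vertex 1.0 0.0 3.5
   vertex 4.0 1.0 2.5
   vertex 0.0 2.0 3.5
  endloop
 endfacet
 facet normal -0.848 -0.424 -0.318
  outer loop
   vertex 1.0 0.0 3.5
   vertex 0.0 2.0 3.5
   vertex 0.5 2.5 1.5
  endloop
 endfacet
 facet normal -0.048 -0.630 -0.775
  outer loop
   vertex 1.0 0.0 3.5
   vertex 0.5 2.5 1.5
   vertex 4.0 1.0 2.5
  endloop
 endfacet
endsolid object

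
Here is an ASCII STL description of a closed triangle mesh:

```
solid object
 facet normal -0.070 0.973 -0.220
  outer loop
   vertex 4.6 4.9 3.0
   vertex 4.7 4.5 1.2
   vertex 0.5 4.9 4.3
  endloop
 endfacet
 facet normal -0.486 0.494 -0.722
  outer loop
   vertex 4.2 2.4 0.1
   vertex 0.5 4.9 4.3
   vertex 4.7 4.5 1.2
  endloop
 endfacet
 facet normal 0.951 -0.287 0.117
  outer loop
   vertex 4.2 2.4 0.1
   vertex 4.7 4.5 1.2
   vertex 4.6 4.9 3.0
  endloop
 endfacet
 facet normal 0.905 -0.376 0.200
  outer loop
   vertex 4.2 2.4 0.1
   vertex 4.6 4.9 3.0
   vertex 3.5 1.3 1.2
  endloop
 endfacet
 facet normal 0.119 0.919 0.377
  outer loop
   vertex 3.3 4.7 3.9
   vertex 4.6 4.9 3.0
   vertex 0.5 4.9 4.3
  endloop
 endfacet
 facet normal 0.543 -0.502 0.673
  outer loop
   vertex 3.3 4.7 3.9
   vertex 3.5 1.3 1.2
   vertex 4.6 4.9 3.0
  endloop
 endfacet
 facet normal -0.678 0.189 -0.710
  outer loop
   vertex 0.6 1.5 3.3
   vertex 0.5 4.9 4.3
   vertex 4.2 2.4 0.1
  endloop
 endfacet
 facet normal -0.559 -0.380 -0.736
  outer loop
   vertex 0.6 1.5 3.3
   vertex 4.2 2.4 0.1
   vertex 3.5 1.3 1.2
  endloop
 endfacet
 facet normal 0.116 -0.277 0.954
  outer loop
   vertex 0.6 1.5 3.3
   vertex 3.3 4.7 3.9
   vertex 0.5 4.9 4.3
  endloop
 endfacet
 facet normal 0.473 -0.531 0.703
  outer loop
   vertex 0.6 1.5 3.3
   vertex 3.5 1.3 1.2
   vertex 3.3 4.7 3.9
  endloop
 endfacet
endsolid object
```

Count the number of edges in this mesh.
15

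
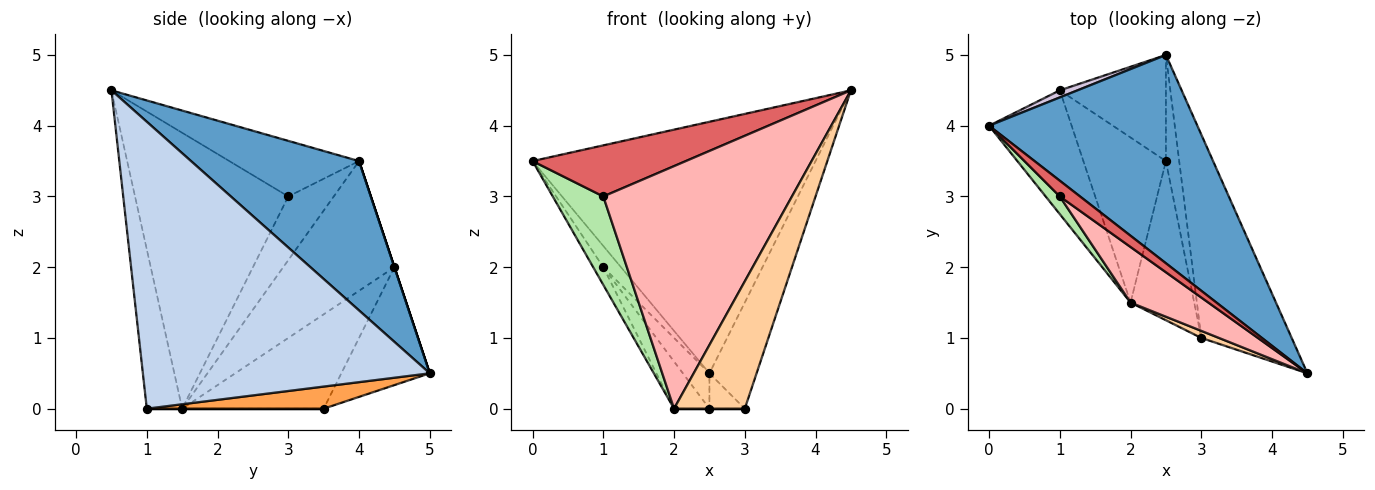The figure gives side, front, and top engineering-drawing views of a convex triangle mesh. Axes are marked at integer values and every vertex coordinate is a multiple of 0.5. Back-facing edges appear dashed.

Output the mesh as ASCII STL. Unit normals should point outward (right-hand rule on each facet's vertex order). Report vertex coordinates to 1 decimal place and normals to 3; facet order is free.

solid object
 facet normal 0.416 0.700 0.580
  outer loop
   vertex 2.5 5.0 0.5
   vertex 0.0 4.0 3.5
   vertex 4.5 0.5 4.5
  endloop
 endfacet
 facet normal 0.942 0.155 -0.297
  outer loop
   vertex 3.0 1.0 0.0
   vertex 2.5 5.0 0.5
   vertex 4.5 0.5 4.5
  endloop
 endfacet
 facet normal 0.845 0.169 -0.507
  outer loop
   vertex 2.5 3.5 0.0
   vertex 2.5 5.0 0.5
   vertex 3.0 1.0 0.0
  endloop
 endfacet
 facet normal -0.447 -0.893 0.050
  outer loop
   vertex 2.0 1.5 0.0
   vertex 3.0 1.0 0.0
   vertex 4.5 0.5 4.5
  endloop
 endfacet
 facet normal 0.000 0.000 -1.000
  outer loop
   vertex 2.0 1.5 0.0
   vertex 2.5 3.5 0.0
   vertex 3.0 1.0 0.0
  endloop
 endfacet
 facet normal -0.662 -0.735 0.147
  outer loop
   vertex 1.0 3.0 3.0
   vertex 0.0 4.0 3.5
   vertex 2.0 1.5 0.0
  endloop
 endfacet
 facet normal -0.629 -0.743 0.229
  outer loop
   vertex 1.0 3.0 3.0
   vertex 4.5 0.5 4.5
   vertex 0.0 4.0 3.5
  endloop
 endfacet
 facet normal -0.621 -0.764 0.175
  outer loop
   vertex 1.0 3.0 3.0
   vertex 2.0 1.5 0.0
   vertex 4.5 0.5 4.5
  endloop
 endfacet
 facet normal -0.725 0.218 -0.653
  outer loop
   vertex 1.0 4.5 2.0
   vertex 2.5 5.0 0.5
   vertex 2.5 3.5 0.0
  endloop
 endfacet
 facet normal 0.000 0.949 0.316
  outer loop
   vertex 1.0 4.5 2.0
   vertex 0.0 4.0 3.5
   vertex 2.5 5.0 0.5
  endloop
 endfacet
 facet normal -0.740 0.185 -0.647
  outer loop
   vertex 1.0 4.5 2.0
   vertex 2.5 3.5 0.0
   vertex 2.0 1.5 0.0
  endloop
 endfacet
 facet normal -0.841 0.076 -0.535
  outer loop
   vertex 1.0 4.5 2.0
   vertex 2.0 1.5 0.0
   vertex 0.0 4.0 3.5
  endloop
 endfacet
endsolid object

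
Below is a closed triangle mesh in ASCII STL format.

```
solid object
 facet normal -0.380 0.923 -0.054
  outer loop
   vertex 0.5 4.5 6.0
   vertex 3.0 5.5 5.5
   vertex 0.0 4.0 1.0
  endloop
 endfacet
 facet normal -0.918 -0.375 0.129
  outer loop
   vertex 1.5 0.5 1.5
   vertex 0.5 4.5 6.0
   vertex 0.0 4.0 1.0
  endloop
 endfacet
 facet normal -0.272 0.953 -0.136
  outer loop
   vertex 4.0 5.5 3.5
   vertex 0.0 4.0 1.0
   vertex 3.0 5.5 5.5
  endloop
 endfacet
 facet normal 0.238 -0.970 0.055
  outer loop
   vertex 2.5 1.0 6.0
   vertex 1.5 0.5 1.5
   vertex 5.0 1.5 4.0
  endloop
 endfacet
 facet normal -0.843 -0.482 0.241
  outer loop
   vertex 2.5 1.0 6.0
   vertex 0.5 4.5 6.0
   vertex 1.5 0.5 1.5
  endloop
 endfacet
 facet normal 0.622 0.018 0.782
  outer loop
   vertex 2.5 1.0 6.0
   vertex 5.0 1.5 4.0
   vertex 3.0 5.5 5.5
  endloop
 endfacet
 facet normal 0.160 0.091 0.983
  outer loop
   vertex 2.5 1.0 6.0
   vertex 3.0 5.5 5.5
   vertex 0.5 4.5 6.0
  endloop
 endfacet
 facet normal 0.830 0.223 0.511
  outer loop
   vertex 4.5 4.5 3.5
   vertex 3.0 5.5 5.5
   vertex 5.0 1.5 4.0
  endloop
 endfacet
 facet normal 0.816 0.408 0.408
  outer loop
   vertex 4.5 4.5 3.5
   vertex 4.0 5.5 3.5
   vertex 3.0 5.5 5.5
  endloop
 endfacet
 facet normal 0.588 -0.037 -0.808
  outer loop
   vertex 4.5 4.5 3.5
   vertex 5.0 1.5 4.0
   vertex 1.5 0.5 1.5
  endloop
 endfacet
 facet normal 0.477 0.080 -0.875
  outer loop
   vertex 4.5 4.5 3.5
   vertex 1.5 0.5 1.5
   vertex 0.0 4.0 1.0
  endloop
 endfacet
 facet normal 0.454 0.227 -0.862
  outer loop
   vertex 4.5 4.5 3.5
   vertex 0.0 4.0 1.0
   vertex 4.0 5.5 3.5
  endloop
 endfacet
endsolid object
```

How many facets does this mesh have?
12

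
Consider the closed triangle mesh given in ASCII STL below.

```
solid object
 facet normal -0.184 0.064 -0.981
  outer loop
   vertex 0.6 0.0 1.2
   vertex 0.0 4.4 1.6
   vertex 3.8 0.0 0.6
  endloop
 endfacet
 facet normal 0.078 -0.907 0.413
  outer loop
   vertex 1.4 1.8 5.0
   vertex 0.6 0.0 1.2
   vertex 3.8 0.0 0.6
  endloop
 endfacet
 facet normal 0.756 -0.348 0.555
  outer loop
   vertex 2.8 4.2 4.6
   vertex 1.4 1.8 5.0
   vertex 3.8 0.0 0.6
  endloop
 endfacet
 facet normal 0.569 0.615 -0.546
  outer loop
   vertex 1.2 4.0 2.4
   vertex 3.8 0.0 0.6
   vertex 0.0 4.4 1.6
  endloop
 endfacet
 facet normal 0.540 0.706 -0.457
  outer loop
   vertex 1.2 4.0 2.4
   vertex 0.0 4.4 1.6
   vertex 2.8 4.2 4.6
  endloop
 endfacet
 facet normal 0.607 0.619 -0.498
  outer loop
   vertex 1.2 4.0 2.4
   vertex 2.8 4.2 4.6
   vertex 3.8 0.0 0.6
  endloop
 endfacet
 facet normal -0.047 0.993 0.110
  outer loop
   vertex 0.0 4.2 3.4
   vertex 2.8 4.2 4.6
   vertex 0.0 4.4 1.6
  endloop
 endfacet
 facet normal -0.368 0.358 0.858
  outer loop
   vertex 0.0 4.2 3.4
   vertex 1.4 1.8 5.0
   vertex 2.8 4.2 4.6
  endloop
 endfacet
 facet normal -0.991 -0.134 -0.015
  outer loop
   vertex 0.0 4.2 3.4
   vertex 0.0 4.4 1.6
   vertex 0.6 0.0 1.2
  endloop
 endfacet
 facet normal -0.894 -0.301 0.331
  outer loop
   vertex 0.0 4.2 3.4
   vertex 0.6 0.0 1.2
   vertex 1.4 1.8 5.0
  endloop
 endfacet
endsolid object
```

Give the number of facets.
10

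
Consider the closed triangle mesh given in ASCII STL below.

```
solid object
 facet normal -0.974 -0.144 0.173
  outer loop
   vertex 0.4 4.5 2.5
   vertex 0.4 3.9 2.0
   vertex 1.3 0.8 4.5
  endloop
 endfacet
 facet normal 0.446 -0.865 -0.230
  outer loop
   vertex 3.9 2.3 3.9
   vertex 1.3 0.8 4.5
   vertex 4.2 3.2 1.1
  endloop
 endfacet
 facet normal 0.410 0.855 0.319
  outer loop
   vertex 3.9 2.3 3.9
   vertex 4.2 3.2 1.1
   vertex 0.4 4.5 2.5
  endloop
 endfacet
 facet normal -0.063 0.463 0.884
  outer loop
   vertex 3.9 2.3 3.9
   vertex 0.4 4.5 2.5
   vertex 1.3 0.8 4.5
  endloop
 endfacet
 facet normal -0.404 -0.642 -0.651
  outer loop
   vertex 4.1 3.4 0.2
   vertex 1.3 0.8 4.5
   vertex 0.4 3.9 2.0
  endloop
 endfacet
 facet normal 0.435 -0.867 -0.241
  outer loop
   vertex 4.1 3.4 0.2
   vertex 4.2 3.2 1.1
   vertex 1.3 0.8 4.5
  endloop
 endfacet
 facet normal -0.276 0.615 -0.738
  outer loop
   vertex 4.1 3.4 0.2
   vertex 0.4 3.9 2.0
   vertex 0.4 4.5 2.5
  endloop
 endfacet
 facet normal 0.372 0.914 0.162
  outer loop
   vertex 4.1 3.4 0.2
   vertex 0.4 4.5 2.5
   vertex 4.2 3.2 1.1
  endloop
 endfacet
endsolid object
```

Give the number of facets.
8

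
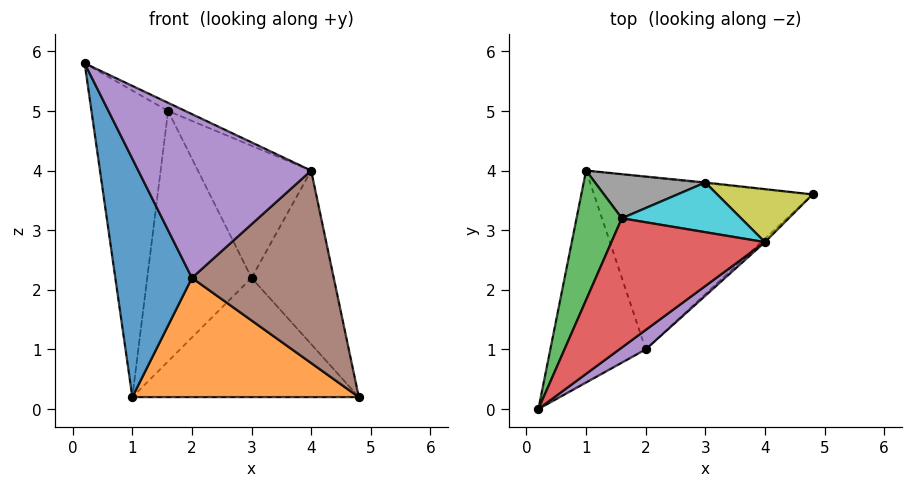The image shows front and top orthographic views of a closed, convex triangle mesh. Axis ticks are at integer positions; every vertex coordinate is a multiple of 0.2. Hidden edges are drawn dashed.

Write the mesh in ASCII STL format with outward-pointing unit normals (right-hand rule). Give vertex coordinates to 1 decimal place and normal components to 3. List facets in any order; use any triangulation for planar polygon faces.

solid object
 facet normal -0.674 -0.552 -0.491
  outer loop
   vertex 2.0 1.0 2.2
   vertex 0.2 0.0 5.8
   vertex 1.0 4.0 0.2
  endloop
 endfacet
 facet normal -0.060 -0.567 -0.821
  outer loop
   vertex 2.0 1.0 2.2
   vertex 1.0 4.0 0.2
   vertex 4.8 3.6 0.2
  endloop
 endfacet
 facet normal -0.883 0.432 0.182
  outer loop
   vertex 1.6 3.2 5.0
   vertex 1.0 4.0 0.2
   vertex 0.2 0.0 5.8
  endloop
 endfacet
 facet normal 0.392 0.058 0.918
  outer loop
   vertex 4.0 2.8 4.0
   vertex 1.6 3.2 5.0
   vertex 0.2 0.0 5.8
  endloop
 endfacet
 facet normal 0.619 -0.780 0.093
  outer loop
   vertex 4.0 2.8 4.0
   vertex 0.2 0.0 5.8
   vertex 2.0 1.0 2.2
  endloop
 endfacet
 facet normal 0.675 -0.737 -0.013
  outer loop
   vertex 4.0 2.8 4.0
   vertex 2.0 1.0 2.2
   vertex 4.8 3.6 0.2
  endloop
 endfacet
 facet normal 0.105 0.994 -0.005
  outer loop
   vertex 3.0 3.8 2.2
   vertex 4.8 3.6 0.2
   vertex 1.0 4.0 0.2
  endloop
 endfacet
 facet normal -0.075 0.982 0.173
  outer loop
   vertex 3.0 3.8 2.2
   vertex 1.0 4.0 0.2
   vertex 1.6 3.2 5.0
  endloop
 endfacet
 facet normal 0.396 0.878 0.268
  outer loop
   vertex 3.0 3.8 2.2
   vertex 4.0 2.8 4.0
   vertex 4.8 3.6 0.2
  endloop
 endfacet
 facet normal 0.290 0.896 0.337
  outer loop
   vertex 3.0 3.8 2.2
   vertex 1.6 3.2 5.0
   vertex 4.0 2.8 4.0
  endloop
 endfacet
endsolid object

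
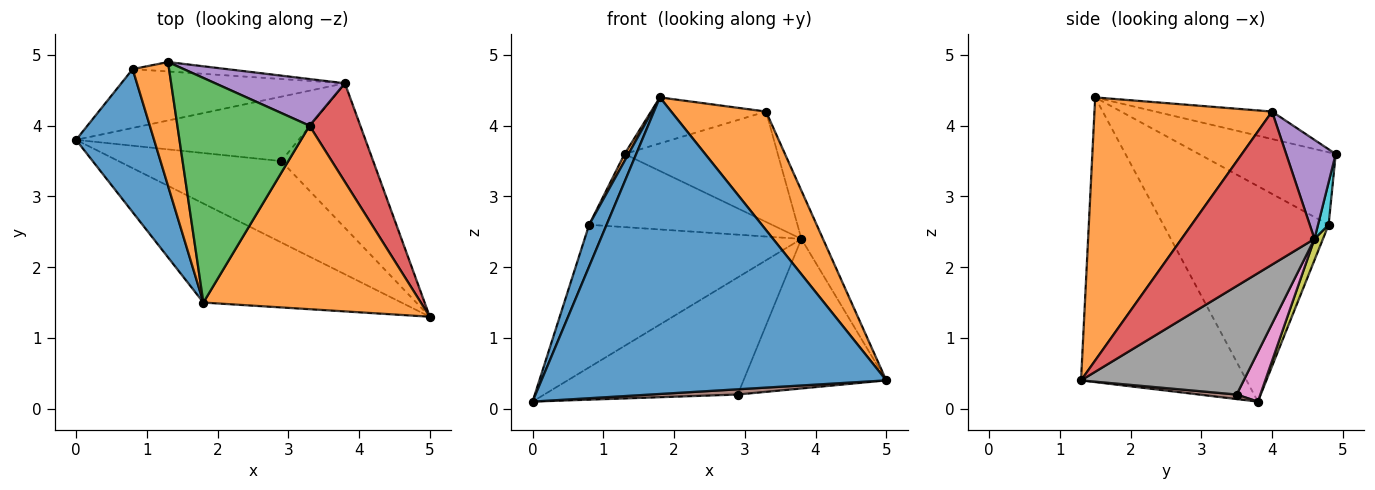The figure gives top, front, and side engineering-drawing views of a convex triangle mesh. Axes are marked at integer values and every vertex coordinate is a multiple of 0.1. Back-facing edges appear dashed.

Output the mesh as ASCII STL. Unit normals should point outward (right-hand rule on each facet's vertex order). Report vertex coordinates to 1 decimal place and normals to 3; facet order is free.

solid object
 facet normal -0.414 -0.863 -0.288
  outer loop
   vertex 1.8 1.5 4.4
   vertex 0.0 3.8 0.1
   vertex 5.0 1.3 0.4
  endloop
 endfacet
 facet normal 0.713 -0.381 0.589
  outer loop
   vertex 3.3 4.0 4.2
   vertex 1.8 1.5 4.4
   vertex 5.0 1.3 0.4
  endloop
 endfacet
 facet normal -0.200 0.197 0.960
  outer loop
   vertex 3.3 4.0 4.2
   vertex 1.3 4.9 3.6
   vertex 1.8 1.5 4.4
  endloop
 endfacet
 facet normal 0.938 0.152 0.311
  outer loop
   vertex 3.8 4.6 2.4
   vertex 3.3 4.0 4.2
   vertex 5.0 1.3 0.4
  endloop
 endfacet
 facet normal 0.285 0.883 0.373
  outer loop
   vertex 3.8 4.6 2.4
   vertex 1.3 4.9 3.6
   vertex 3.3 4.0 4.2
  endloop
 endfacet
 facet normal 0.028 -0.064 -0.998
  outer loop
   vertex 2.9 3.5 0.2
   vertex 5.0 1.3 0.4
   vertex 0.0 3.8 0.1
  endloop
 endfacet
 facet normal 0.107 0.871 -0.479
  outer loop
   vertex 2.9 3.5 0.2
   vertex 0.0 3.8 0.1
   vertex 3.8 4.6 2.4
  endloop
 endfacet
 facet normal 0.634 0.556 -0.537
  outer loop
   vertex 2.9 3.5 0.2
   vertex 3.8 4.6 2.4
   vertex 5.0 1.3 0.4
  endloop
 endfacet
 facet normal 0.036 0.924 -0.381
  outer loop
   vertex 0.8 4.8 2.6
   vertex 3.8 4.6 2.4
   vertex 0.0 3.8 0.1
  endloop
 endfacet
 facet normal 0.057 0.990 -0.128
  outer loop
   vertex 0.8 4.8 2.6
   vertex 1.3 4.9 3.6
   vertex 3.8 4.6 2.4
  endloop
 endfacet
 facet normal -0.936 -0.099 0.339
  outer loop
   vertex 0.8 4.8 2.6
   vertex 0.0 3.8 0.1
   vertex 1.8 1.5 4.4
  endloop
 endfacet
 facet normal -0.893 -0.026 0.449
  outer loop
   vertex 0.8 4.8 2.6
   vertex 1.8 1.5 4.4
   vertex 1.3 4.9 3.6
  endloop
 endfacet
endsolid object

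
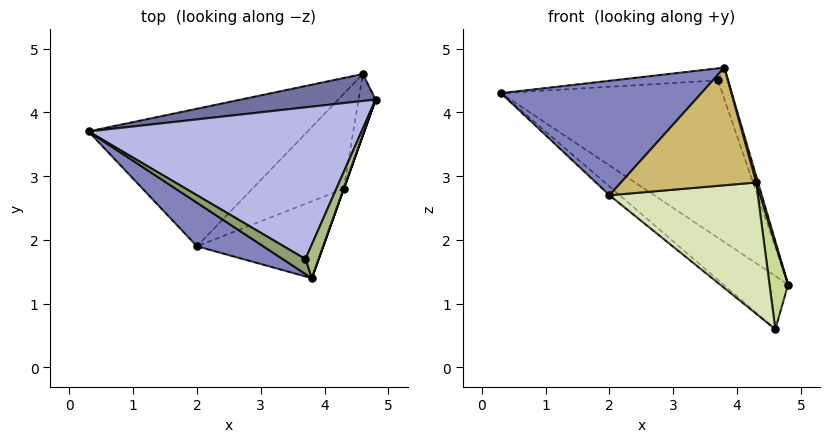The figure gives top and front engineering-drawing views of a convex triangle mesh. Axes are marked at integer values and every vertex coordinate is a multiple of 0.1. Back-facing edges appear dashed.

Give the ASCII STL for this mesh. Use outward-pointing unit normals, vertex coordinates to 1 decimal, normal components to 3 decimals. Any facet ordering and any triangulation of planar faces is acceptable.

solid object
 facet normal 0.198 0.874 0.443
  outer loop
   vertex 4.6 4.6 0.6
   vertex 0.3 3.7 4.3
   vertex 4.8 4.2 1.3
  endloop
 endfacet
 facet normal -0.548 -0.782 0.298
  outer loop
   vertex 2.0 1.9 2.7
   vertex 3.8 1.4 4.7
   vertex 0.3 3.7 4.3
  endloop
 endfacet
 facet normal -0.657 0.048 -0.752
  outer loop
   vertex 2.0 1.9 2.7
   vertex 0.3 3.7 4.3
   vertex 4.6 4.6 0.6
  endloop
 endfacet
 facet normal 0.357 0.672 0.648
  outer loop
   vertex 3.7 1.7 4.5
   vertex 4.8 4.2 1.3
   vertex 0.3 3.7 4.3
  endloop
 endfacet
 facet normal 0.307 0.597 0.741
  outer loop
   vertex 3.7 1.7 4.5
   vertex 0.3 3.7 4.3
   vertex 3.8 1.4 4.7
  endloop
 endfacet
 facet normal 0.502 0.589 0.633
  outer loop
   vertex 3.7 1.7 4.5
   vertex 3.8 1.4 4.7
   vertex 4.8 4.2 1.3
  endloop
 endfacet
 facet normal 0.381 -0.751 -0.538
  outer loop
   vertex 4.3 2.8 2.9
   vertex 4.6 4.6 0.6
   vertex 4.8 4.2 1.3
  endloop
 endfacet
 facet normal 0.345 -0.760 -0.550
  outer loop
   vertex 4.3 2.8 2.9
   vertex 2.0 1.9 2.7
   vertex 4.6 4.6 0.6
  endloop
 endfacet
 facet normal 0.942 -0.336 0.000
  outer loop
   vertex 4.3 2.8 2.9
   vertex 4.8 4.2 1.3
   vertex 3.8 1.4 4.7
  endloop
 endfacet
 facet normal 0.351 -0.784 -0.512
  outer loop
   vertex 4.3 2.8 2.9
   vertex 3.8 1.4 4.7
   vertex 2.0 1.9 2.7
  endloop
 endfacet
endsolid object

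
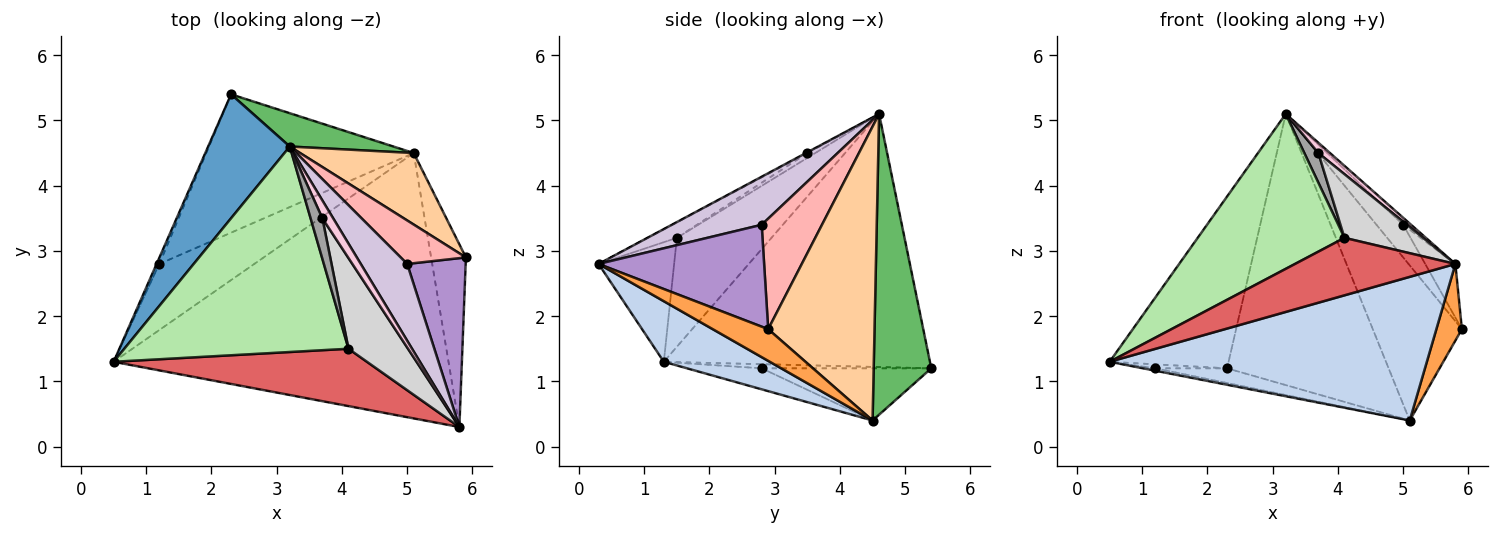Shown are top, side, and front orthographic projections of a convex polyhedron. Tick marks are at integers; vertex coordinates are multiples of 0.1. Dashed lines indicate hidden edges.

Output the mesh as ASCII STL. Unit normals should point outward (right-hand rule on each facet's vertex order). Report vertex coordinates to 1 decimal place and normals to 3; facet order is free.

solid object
 facet normal -0.876 0.391 0.282
  outer loop
   vertex 3.2 4.6 5.1
   vertex 2.3 5.4 1.2
   vertex 0.5 1.3 1.3
  endloop
 endfacet
 facet normal 0.157 -0.470 -0.869
  outer loop
   vertex 5.1 4.5 0.4
   vertex 5.8 0.3 2.8
   vertex 0.5 1.3 1.3
  endloop
 endfacet
 facet normal 0.643 -0.296 -0.706
  outer loop
   vertex 5.1 4.5 0.4
   vertex 5.9 2.9 1.8
   vertex 5.8 0.3 2.8
  endloop
 endfacet
 facet normal 0.735 0.616 0.284
  outer loop
   vertex 5.1 4.5 0.4
   vertex 3.2 4.6 5.1
   vertex 5.9 2.9 1.8
  endloop
 endfacet
 facet normal 0.334 0.936 0.115
  outer loop
   vertex 5.1 4.5 0.4
   vertex 2.3 5.4 1.2
   vertex 3.2 4.6 5.1
  endloop
 endfacet
 facet normal -0.362 -0.561 0.744
  outer loop
   vertex 4.1 1.5 3.2
   vertex 3.2 4.6 5.1
   vertex 0.5 1.3 1.3
  endloop
 endfacet
 facet normal -0.316 -0.672 0.670
  outer loop
   vertex 4.1 1.5 3.2
   vertex 0.5 1.3 1.3
   vertex 5.8 0.3 2.8
  endloop
 endfacet
 facet normal 0.805 0.356 0.475
  outer loop
   vertex 5.0 2.8 3.4
   vertex 5.9 2.9 1.8
   vertex 3.2 4.6 5.1
  endloop
 endfacet
 facet normal 0.857 0.156 0.492
  outer loop
   vertex 5.0 2.8 3.4
   vertex 5.8 0.3 2.8
   vertex 5.9 2.9 1.8
  endloop
 endfacet
 facet normal 0.718 0.063 0.693
  outer loop
   vertex 5.0 2.8 3.4
   vertex 3.2 4.6 5.1
   vertex 5.8 0.3 2.8
  endloop
 endfacet
 facet normal -0.789 0.334 -0.516
  outer loop
   vertex 1.2 2.8 1.2
   vertex 0.5 1.3 1.3
   vertex 2.3 5.4 1.2
  endloop
 endfacet
 facet normal -0.216 0.036 -0.976
  outer loop
   vertex 1.2 2.8 1.2
   vertex 5.1 4.5 0.4
   vertex 0.5 1.3 1.3
  endloop
 endfacet
 facet normal -0.243 0.103 -0.965
  outer loop
   vertex 1.2 2.8 1.2
   vertex 2.3 5.4 1.2
   vertex 5.1 4.5 0.4
  endloop
 endfacet
 facet normal -0.061 -0.499 0.864
  outer loop
   vertex 3.7 3.5 4.5
   vertex 5.8 0.3 2.8
   vertex 3.2 4.6 5.1
  endloop
 endfacet
 facet normal -0.315 -0.561 0.766
  outer loop
   vertex 3.7 3.5 4.5
   vertex 3.2 4.6 5.1
   vertex 4.1 1.5 3.2
  endloop
 endfacet
 facet normal -0.208 -0.562 0.800
  outer loop
   vertex 3.7 3.5 4.5
   vertex 4.1 1.5 3.2
   vertex 5.8 0.3 2.8
  endloop
 endfacet
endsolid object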